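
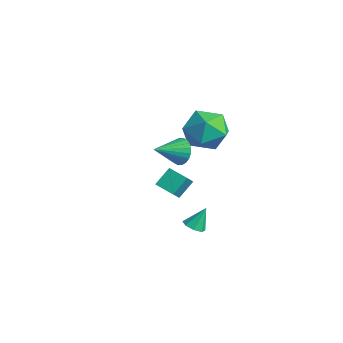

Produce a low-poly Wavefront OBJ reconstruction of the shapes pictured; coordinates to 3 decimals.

v -1.047 1.043 -3.834
v -1.2 1.865 -3.075
v -1.554 1.637 -4.58
v -1.707 2.46 -3.821
v -0.113 1.48 -4.119
v -0.266 2.303 -3.36
v -0.62 2.075 -4.865
v -0.773 2.897 -4.106
v 3.905 0.286 -3.315
v 4.214 0.683 -3.561
v 3.955 0.874 -2.305
v 3.794 0.763 -3.587
v 3.439 0.564 -3.454
v 3.356 0.202 -3.239
v 3.595 -0.11 -3.069
v 4.016 -0.191 -3.043
v 4.371 0.008 -3.177
v 4.453 0.37 -3.391
v 1.873 2.015 0.75
v 2.612 2.768 1.34
v 2.308 0.592 2.02
v 3.047 1.345 2.61
v 1.852 1.522 2.643
v 1.582 2.402 1.858
v 3.338 0.958 1.502
v 3.068 1.838 0.717
v 3.517 2.115 1.805
v 2.599 2.464 2.51
v 2.321 0.896 0.85
v 1.403 1.245 1.555
v 3.147 0.041 1.192
v 3.407 -0.228 0.554
v 3.173 -1.301 1.768
v 3.652 -0.164 0.692
v 3.82 -0.068 0.907
v 3.886 0.044 1.165
v 3.839 0.155 1.427
v 3.687 0.249 1.653
v 3.452 0.311 1.81
v 3.171 0.333 1.872
v 2.886 0.309 1.831
v 2.641 0.245 1.693
v 2.473 0.15 1.478
v 2.407 0.038 1.22
v 2.454 -0.073 0.958
v 2.606 -0.167 0.732
v 2.841 -0.23 0.575
v 3.122 -0.251 0.513
f 2 4 1
f 5 2 1
f 1 4 3
f 3 5 1
f 2 8 4
f 6 2 5
f 6 8 2
f 4 8 3
f 7 5 3
f 3 8 7
f 7 6 5
f 8 6 7
f 10 9 12
f 10 12 11
f 12 9 13
f 12 13 11
f 13 9 14
f 13 14 11
f 14 9 15
f 14 15 11
f 15 9 16
f 15 16 11
f 16 9 17
f 16 17 11
f 17 9 18
f 17 18 11
f 18 9 10
f 18 10 11
f 19 30 24
f 19 24 20
f 19 20 26
f 19 26 29
f 19 29 30
f 20 24 28
f 24 30 23
f 30 29 21
f 29 26 25
f 26 20 27
f 22 28 23
f 22 23 21
f 22 21 25
f 22 25 27
f 22 27 28
f 23 28 24
f 21 23 30
f 25 21 29
f 27 25 26
f 28 27 20
f 32 31 34
f 32 34 33
f 34 31 35
f 34 35 33
f 35 31 36
f 35 36 33
f 36 31 37
f 36 37 33
f 37 31 38
f 37 38 33
f 38 31 39
f 38 39 33
f 39 31 40
f 39 40 33
f 40 31 41
f 40 41 33
f 41 31 42
f 41 42 33
f 42 31 43
f 42 43 33
f 43 31 44
f 43 44 33
f 44 31 45
f 44 45 33
f 45 31 46
f 45 46 33
f 46 31 47
f 46 47 33
f 47 31 48
f 47 48 33
f 48 31 32
f 48 32 33



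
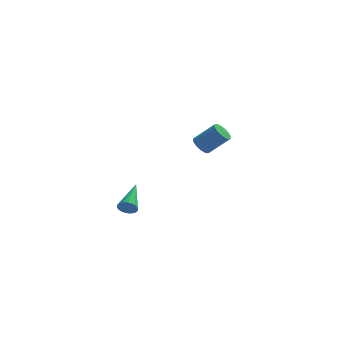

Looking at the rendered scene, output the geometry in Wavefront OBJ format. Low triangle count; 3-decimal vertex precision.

v -1.642 -4.737 -4.062
v -1.322 -4.621 -4.544
v -1.278 -2.803 -3.358
v -1.547 -4.554 -4.615
v -1.788 -4.517 -4.59
v -2.004 -4.519 -4.473
v -2.158 -4.559 -4.286
v -2.222 -4.629 -4.06
v -2.185 -4.718 -3.834
v -2.055 -4.81 -3.648
v -1.853 -4.89 -3.533
v -1.615 -4.943 -3.51
v -1.381 -4.961 -3.582
v -1.192 -4.94 -3.738
v -1.081 -4.883 -3.949
v -1.067 -4.802 -4.18
v -1.152 -4.709 -4.391
v 2.188 3.817 -3.971
v 2.637 4.075 -4.442
v 3.882 4.1 -3.24
v 3.432 3.843 -2.769
v 2.532 4.304 -4.337
v 3.776 4.329 -3.136
v 2.374 4.46 -4.177
v 3.619 4.485 -2.976
v 2.188 4.517 -3.986
v 3.433 4.542 -2.785
v 2.002 4.468 -3.792
v 3.247 4.494 -2.591
v 1.844 4.32 -3.626
v 3.089 4.346 -2.424
v 1.739 4.096 -3.511
v 2.983 4.121 -2.31
v 1.702 3.829 -3.467
v 2.946 3.854 -2.266
v 1.738 3.56 -3.5
v 2.983 3.585 -2.298
v 1.844 3.331 -3.604
v 3.088 3.356 -2.403
v 2.001 3.175 -3.764
v 3.246 3.2 -2.563
v 2.187 3.118 -3.955
v 3.432 3.143 -2.754
v 2.373 3.166 -4.149
v 3.618 3.192 -2.948
v 2.531 3.314 -4.316
v 3.776 3.34 -3.114
v 2.637 3.539 -4.43
v 3.881 3.564 -3.229
v 2.674 3.806 -4.474
v 3.918 3.831 -3.273
f 2 1 4
f 2 4 3
f 4 1 5
f 4 5 3
f 5 1 6
f 5 6 3
f 6 1 7
f 6 7 3
f 7 1 8
f 7 8 3
f 8 1 9
f 8 9 3
f 9 1 10
f 9 10 3
f 10 1 11
f 10 11 3
f 11 1 12
f 11 12 3
f 12 1 13
f 12 13 3
f 13 1 14
f 13 14 3
f 14 1 15
f 14 15 3
f 15 1 16
f 15 16 3
f 16 1 17
f 16 17 3
f 17 1 2
f 17 2 3
f 19 18 22
f 19 22 20
f 20 22 23
f 20 23 21
f 22 18 24
f 22 24 23
f 23 24 25
f 23 25 21
f 24 18 26
f 24 26 25
f 25 26 27
f 25 27 21
f 26 18 28
f 26 28 27
f 27 28 29
f 27 29 21
f 28 18 30
f 28 30 29
f 29 30 31
f 29 31 21
f 30 18 32
f 30 32 31
f 31 32 33
f 31 33 21
f 32 18 34
f 32 34 33
f 33 34 35
f 33 35 21
f 34 18 36
f 34 36 35
f 35 36 37
f 35 37 21
f 36 18 38
f 36 38 37
f 37 38 39
f 37 39 21
f 38 18 40
f 38 40 39
f 39 40 41
f 39 41 21
f 40 18 42
f 40 42 41
f 41 42 43
f 41 43 21
f 42 18 44
f 42 44 43
f 43 44 45
f 43 45 21
f 44 18 46
f 44 46 45
f 45 46 47
f 45 47 21
f 46 18 48
f 46 48 47
f 47 48 49
f 47 49 21
f 48 18 50
f 48 50 49
f 49 50 51
f 49 51 21
f 50 18 19
f 50 19 51
f 51 19 20
f 51 20 21



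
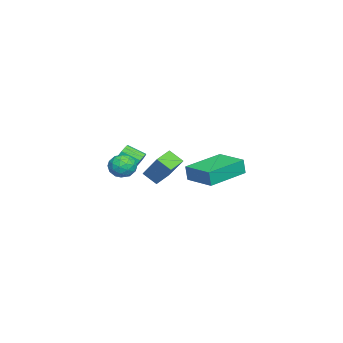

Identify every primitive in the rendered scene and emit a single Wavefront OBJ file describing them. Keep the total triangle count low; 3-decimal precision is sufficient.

v 1.893 3.598 2.922
v 1.944 3.508 3.746
v 2.841 4.835 3
v 2.892 4.745 3.823
v 3.588 2.315 2.677
v 3.639 2.225 3.5
v 4.536 3.552 2.754
v 4.587 3.462 3.578
v -0.206 0.106 0.756
v -0.368 -0.597 1.327
v -1.048 0.537 1.048
v -1.21 -0.166 1.619
v 0.71 0.986 2.101
v 0.548 0.283 2.672
v -0.132 1.417 2.393
v -0.294 0.714 2.964
v -2.651 -1.201 1.265
v -2.205 -1.366 1.031
v -2.283 -2.303 1.541
v -2.729 -2.139 1.775
v -2.123 -1.246 1.264
v -2.201 -2.183 1.774
v -2.183 -1.114 1.497
v -2.26 -2.051 2.007
v -2.368 -1.005 1.667
v -2.446 -1.942 2.178
v -2.629 -0.949 1.73
v -2.707 -1.887 2.241
v -2.896 -0.961 1.669
v -2.974 -1.898 2.179
v -3.097 -1.037 1.499
v -3.175 -1.974 2.009
v -3.179 -1.157 1.266
v -3.257 -2.094 1.776
v -3.12 -1.289 1.033
v -3.197 -2.226 1.543
v -2.934 -1.398 0.862
v -3.012 -2.335 1.373
v -2.673 -1.453 0.799
v -2.751 -2.391 1.31
v -2.406 -1.442 0.861
v -2.484 -2.379 1.371
v 1.25 -0.851 1.887
v 1.956 -0.832 2.096
v 0.984 -1.508 2.844
v 1.69 -1.489 3.053
v 1.281 -0.877 3.077
v 1.446 -0.471 2.486
v 1.494 -1.869 2.454
v 1.659 -1.463 1.863
v 2.106 -1.461 2.447
v 1.975 -0.847 2.832
v 0.965 -1.493 2.108
v 0.834 -0.879 2.493
v 1.626 -0.784 1.908
v 1.314 -1.556 3.032
v 1.074 -1.197 3.046
v 1.488 -1.185 3.17
v 1.327 -0.572 2.136
v 1.741 -0.56 2.26
v 1.345 -0.587 2.836
v 1.199 -1.78 2.68
v 1.613 -1.768 2.804
v 1.452 -1.155 1.77
v 1.866 -1.143 1.894
v 1.595 -1.753 2.104
v 2.13 -1.142 2.237
v 1.973 -1.528 2.8
v 1.858 -1.752 2.448
v 1.955 -1.513 2.1
v 2.052 -0.781 2.463
v 1.896 -1.168 3.026
v 1.656 -0.808 3.04
v 1.752 -0.569 2.692
v 2.141 -1.151 2.669
v 1.044 -1.172 1.914
v 0.888 -1.559 2.477
v 1.188 -1.771 2.248
v 1.284 -1.532 1.9
v 0.967 -0.812 2.14
v 0.81 -1.198 2.703
v 0.985 -0.827 2.84
v 1.082 -0.588 2.492
v 0.799 -1.189 2.271
f 2 4 1
f 5 2 1
f 1 4 3
f 3 5 1
f 2 8 4
f 6 2 5
f 6 8 2
f 4 8 3
f 7 5 3
f 3 8 7
f 7 6 5
f 8 6 7
f 10 12 9
f 13 10 9
f 9 12 11
f 11 13 9
f 10 16 12
f 14 10 13
f 14 16 10
f 12 16 11
f 15 13 11
f 11 16 15
f 15 14 13
f 16 14 15
f 18 17 21
f 18 21 19
f 19 21 22
f 19 22 20
f 21 17 23
f 21 23 22
f 22 23 24
f 22 24 20
f 23 17 25
f 23 25 24
f 24 25 26
f 24 26 20
f 25 17 27
f 25 27 26
f 26 27 28
f 26 28 20
f 27 17 29
f 27 29 28
f 28 29 30
f 28 30 20
f 29 17 31
f 29 31 30
f 30 31 32
f 30 32 20
f 31 17 33
f 31 33 32
f 32 33 34
f 32 34 20
f 33 17 35
f 33 35 34
f 34 35 36
f 34 36 20
f 35 17 37
f 35 37 36
f 36 37 38
f 36 38 20
f 37 17 39
f 37 39 38
f 38 39 40
f 38 40 20
f 39 17 41
f 39 41 40
f 40 41 42
f 40 42 20
f 41 17 18
f 41 18 42
f 42 18 19
f 42 19 20
f 43 80 59
f 80 54 83
f 59 83 48
f 80 83 59
f 43 59 55
f 59 48 60
f 55 60 44
f 59 60 55
f 43 55 64
f 55 44 65
f 64 65 50
f 55 65 64
f 43 64 76
f 64 50 79
f 76 79 53
f 64 79 76
f 43 76 80
f 76 53 84
f 80 84 54
f 76 84 80
f 44 60 71
f 60 48 74
f 71 74 52
f 60 74 71
f 48 83 61
f 83 54 82
f 61 82 47
f 83 82 61
f 54 84 81
f 84 53 77
f 81 77 45
f 84 77 81
f 53 79 78
f 79 50 66
f 78 66 49
f 79 66 78
f 50 65 70
f 65 44 67
f 70 67 51
f 65 67 70
f 46 72 58
f 72 52 73
f 58 73 47
f 72 73 58
f 46 58 56
f 58 47 57
f 56 57 45
f 58 57 56
f 46 56 63
f 56 45 62
f 63 62 49
f 56 62 63
f 46 63 68
f 63 49 69
f 68 69 51
f 63 69 68
f 46 68 72
f 68 51 75
f 72 75 52
f 68 75 72
f 47 73 61
f 73 52 74
f 61 74 48
f 73 74 61
f 45 57 81
f 57 47 82
f 81 82 54
f 57 82 81
f 49 62 78
f 62 45 77
f 78 77 53
f 62 77 78
f 51 69 70
f 69 49 66
f 70 66 50
f 69 66 70
f 52 75 71
f 75 51 67
f 71 67 44
f 75 67 71



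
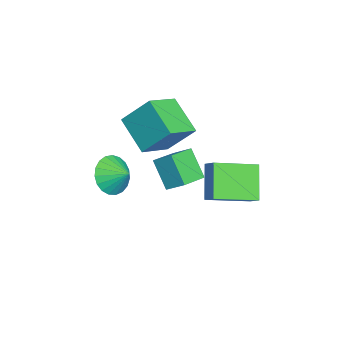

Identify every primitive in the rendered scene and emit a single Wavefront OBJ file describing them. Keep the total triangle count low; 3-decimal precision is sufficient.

v -2.98 -4.303 -0.872
v -2.092 -4.688 -1.195
v -2.48 -3.557 -0.388
v -2.19 -4.418 -1.508
v -2.425 -4.129 -1.711
v -2.756 -3.87 -1.769
v -3.125 -3.686 -1.671
v -3.47 -3.608 -1.436
v -3.729 -3.651 -1.103
v -3.859 -3.806 -0.731
v -3.837 -4.047 -0.383
v -3.667 -4.332 -0.119
v -3.378 -4.613 0.014
v -3.02 -4.839 -0.006
v -2.655 -4.973 -0.176
v -2.346 -4.991 -0.466
v -2.147 -4.89 -0.827
v -2.314 -0.438 0.455
v -1.766 -0.075 0.962
v -3.002 1.432 -0.141
v -2.454 1.795 0.366
v -1.106 -0.415 -0.866
v -0.558 -0.052 -0.359
v -1.794 1.455 -1.462
v -1.246 1.818 -0.955
v -3.459 -2.012 0.486
v -4.806 -2.937 1.512
v -3.249 -0.822 1.834
v -4.596 -1.748 2.86
v -2.244 -3.012 1.18
v -3.591 -3.938 2.206
v -2.034 -1.823 2.528
v -3.381 -2.748 3.554
v 0.602 -1.116 1.576
v -0.158 -1.658 2.725
v 0.943 -0.393 2.144
v 0.183 -0.936 3.292
v 1.637 -1.864 1.908
v 0.877 -2.407 3.056
v 1.978 -1.142 2.475
v 1.218 -1.684 3.624
f 2 1 4
f 2 4 3
f 4 1 5
f 4 5 3
f 5 1 6
f 5 6 3
f 6 1 7
f 6 7 3
f 7 1 8
f 7 8 3
f 8 1 9
f 8 9 3
f 9 1 10
f 9 10 3
f 10 1 11
f 10 11 3
f 11 1 12
f 11 12 3
f 12 1 13
f 12 13 3
f 13 1 14
f 13 14 3
f 14 1 15
f 14 15 3
f 15 1 16
f 15 16 3
f 16 1 17
f 16 17 3
f 17 1 2
f 17 2 3
f 19 21 18
f 22 19 18
f 18 21 20
f 20 22 18
f 19 25 21
f 23 19 22
f 23 25 19
f 21 25 20
f 24 22 20
f 20 25 24
f 24 23 22
f 25 23 24
f 27 29 26
f 30 27 26
f 26 29 28
f 28 30 26
f 27 33 29
f 31 27 30
f 31 33 27
f 29 33 28
f 32 30 28
f 28 33 32
f 32 31 30
f 33 31 32
f 35 37 34
f 38 35 34
f 34 37 36
f 36 38 34
f 35 41 37
f 39 35 38
f 39 41 35
f 37 41 36
f 40 38 36
f 36 41 40
f 40 39 38
f 41 39 40



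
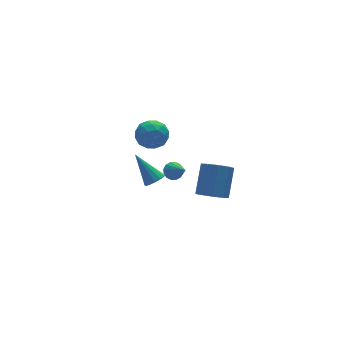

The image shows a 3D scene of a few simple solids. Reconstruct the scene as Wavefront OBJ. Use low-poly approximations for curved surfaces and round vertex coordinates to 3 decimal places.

v 3.47 1.773 -0.964
v 3.987 1.968 -0.731
v 3.51 0.467 0.044
v 3.766 2.097 -0.555
v 3.466 2.139 -0.488
v 3.166 2.083 -0.549
v 2.948 1.944 -0.721
v 2.87 1.759 -0.958
v 2.952 1.578 -1.196
v 3.173 1.449 -1.372
v 3.474 1.407 -1.439
v 3.773 1.463 -1.378
v 3.991 1.602 -1.206
v 4.07 1.787 -0.969
v 2.879 -3.587 1.212
v 3.384 -3.197 0.605
v 4.245 -2.203 1.962
v 3.741 -2.593 2.568
v 2.881 -2.878 0.691
v 3.742 -1.883 2.048
v 2.377 -2.891 1.02
v 3.238 -1.896 2.377
v 2.108 -3.229 1.439
v 2.97 -2.235 2.796
v 2.2 -3.735 1.751
v 3.062 -2.741 3.108
v 2.61 -4.172 1.811
v 3.471 -3.178 3.168
v 3.146 -4.335 1.591
v 4.007 -3.341 2.948
v 3.557 -4.148 1.193
v 4.418 -3.154 2.55
v 3.651 -3.699 0.804
v 4.512 -2.705 2.16
v 1.63 0.401 -0.028
v 2.213 0.664 -0.035
v 1.09 1.639 1.448
v 2.013 0.854 -0.267
v 1.692 0.9 -0.424
v 1.35 0.788 -0.454
v 1.098 0.553 -0.35
v 1.014 0.27 -0.143
v 1.126 0.028 0.101
v 1.397 -0.095 0.303
v 1.743 -0.061 0.401
v 2.052 0.12 0.362
v 2.228 0.39 0.2
v 2.549 4.414 1
v 3.564 4.502 1.042
v 2.696 2.778 0.838
v 3.711 2.866 0.88
v 3.149 3.051 1.711
v 3.058 4.062 1.81
v 3.202 3.218 0.07
v 3.111 4.229 0.169
v 3.968 3.762 0.467
v 3.935 3.659 1.481
v 2.325 3.621 0.399
v 2.292 3.518 1.413
v 3.043 4.601 1.035
v 3.217 2.679 0.845
v 2.886 2.787 1.333
v 3.483 2.839 1.358
v 2.746 4.343 1.487
v 3.343 4.395 1.511
v 3.099 3.542 1.905
v 2.917 2.885 0.369
v 3.514 2.937 0.393
v 2.777 4.441 0.522
v 3.374 4.493 0.547
v 3.161 3.738 -0.025
v 3.877 4.218 0.722
v 3.964 3.257 0.627
v 3.665 3.464 0.15
v 3.611 4.058 0.209
v 3.858 4.158 1.318
v 3.945 3.196 1.223
v 3.614 3.305 1.711
v 3.561 3.899 1.77
v 4.096 3.723 0.98
v 2.315 4.084 0.657
v 2.402 3.122 0.562
v 2.699 3.381 0.11
v 2.646 3.975 0.169
v 2.296 4.023 1.253
v 2.383 3.062 1.158
v 2.649 3.222 1.671
v 2.595 3.816 1.73
v 2.164 3.557 0.9
f 2 1 4
f 2 4 3
f 4 1 5
f 4 5 3
f 5 1 6
f 5 6 3
f 6 1 7
f 6 7 3
f 7 1 8
f 7 8 3
f 8 1 9
f 8 9 3
f 9 1 10
f 9 10 3
f 10 1 11
f 10 11 3
f 11 1 12
f 11 12 3
f 12 1 13
f 12 13 3
f 13 1 14
f 13 14 3
f 14 1 2
f 14 2 3
f 16 15 19
f 16 19 17
f 17 19 20
f 17 20 18
f 19 15 21
f 19 21 20
f 20 21 22
f 20 22 18
f 21 15 23
f 21 23 22
f 22 23 24
f 22 24 18
f 23 15 25
f 23 25 24
f 24 25 26
f 24 26 18
f 25 15 27
f 25 27 26
f 26 27 28
f 26 28 18
f 27 15 29
f 27 29 28
f 28 29 30
f 28 30 18
f 29 15 31
f 29 31 30
f 30 31 32
f 30 32 18
f 31 15 33
f 31 33 32
f 32 33 34
f 32 34 18
f 33 15 16
f 33 16 34
f 34 16 17
f 34 17 18
f 36 35 38
f 36 38 37
f 38 35 39
f 38 39 37
f 39 35 40
f 39 40 37
f 40 35 41
f 40 41 37
f 41 35 42
f 41 42 37
f 42 35 43
f 42 43 37
f 43 35 44
f 43 44 37
f 44 35 45
f 44 45 37
f 45 35 46
f 45 46 37
f 46 35 47
f 46 47 37
f 47 35 36
f 47 36 37
f 48 85 64
f 85 59 88
f 64 88 53
f 85 88 64
f 48 64 60
f 64 53 65
f 60 65 49
f 64 65 60
f 48 60 69
f 60 49 70
f 69 70 55
f 60 70 69
f 48 69 81
f 69 55 84
f 81 84 58
f 69 84 81
f 48 81 85
f 81 58 89
f 85 89 59
f 81 89 85
f 49 65 76
f 65 53 79
f 76 79 57
f 65 79 76
f 53 88 66
f 88 59 87
f 66 87 52
f 88 87 66
f 59 89 86
f 89 58 82
f 86 82 50
f 89 82 86
f 58 84 83
f 84 55 71
f 83 71 54
f 84 71 83
f 55 70 75
f 70 49 72
f 75 72 56
f 70 72 75
f 51 77 63
f 77 57 78
f 63 78 52
f 77 78 63
f 51 63 61
f 63 52 62
f 61 62 50
f 63 62 61
f 51 61 68
f 61 50 67
f 68 67 54
f 61 67 68
f 51 68 73
f 68 54 74
f 73 74 56
f 68 74 73
f 51 73 77
f 73 56 80
f 77 80 57
f 73 80 77
f 52 78 66
f 78 57 79
f 66 79 53
f 78 79 66
f 50 62 86
f 62 52 87
f 86 87 59
f 62 87 86
f 54 67 83
f 67 50 82
f 83 82 58
f 67 82 83
f 56 74 75
f 74 54 71
f 75 71 55
f 74 71 75
f 57 80 76
f 80 56 72
f 76 72 49
f 80 72 76



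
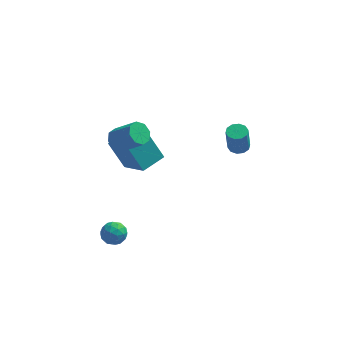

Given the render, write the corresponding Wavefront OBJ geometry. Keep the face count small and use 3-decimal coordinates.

v -2.042 0.628 2.657
v -1.591 1.059 2.386
v -0.507 0.583 3.432
v -0.958 0.152 3.703
v -1.867 1.275 2.77
v -0.783 0.799 3.817
v -2.246 1.112 3.088
v -1.162 0.637 4.135
v -2.505 0.666 3.154
v -1.421 0.19 4.2
v -2.493 0.197 2.928
v -1.409 -0.279 3.974
v -2.217 -0.019 2.543
v -1.133 -0.495 3.59
v -1.838 0.143 2.225
v -0.754 -0.332 3.272
v -1.579 0.59 2.16
v -0.495 0.114 3.206
v -1.998 2.671 -1.456
v -2.848 3.132 -0.01
v -1.047 3.638 -1.206
v -1.897 4.1 0.241
v -0.923 1.34 -0.401
v -1.773 1.802 1.046
v 0.028 2.308 -0.15
v -0.822 2.769 1.296
v -2.421 -0.375 -3.722
v -1.892 -0.32 -3.246
v -2.528 -1.5 -3.474
v -1.999 -1.445 -2.998
v -2.628 -1.13 -2.871
v -2.562 -0.435 -3.024
v -1.858 -1.385 -3.696
v -1.792 -0.69 -3.849
v -1.544 -0.945 -3.229
v -2.019 -0.787 -2.719
v -2.401 -1.033 -4.001
v -2.876 -0.875 -3.491
v -2.147 -0.249 -3.506
v -2.273 -1.571 -3.214
v -2.643 -1.386 -3.139
v -2.331 -1.354 -2.859
v -2.541 -0.316 -3.376
v -2.229 -0.284 -3.095
v -2.662 -0.76 -2.875
v -2.191 -1.536 -3.625
v -1.879 -1.504 -3.344
v -2.089 -0.466 -3.861
v -1.777 -0.434 -3.581
v -1.758 -1.06 -3.845
v -1.631 -0.584 -3.216
v -1.694 -1.245 -3.07
v -1.612 -1.21 -3.481
v -1.573 -0.801 -3.571
v -1.91 -0.491 -2.916
v -1.973 -1.152 -2.77
v -2.343 -0.967 -2.696
v -2.304 -0.558 -2.786
v -1.706 -0.858 -2.907
v -2.447 -0.668 -3.95
v -2.51 -1.329 -3.804
v -2.116 -1.262 -3.934
v -2.077 -0.853 -4.024
v -2.726 -0.575 -3.65
v -2.789 -1.236 -3.504
v -2.847 -1.019 -3.149
v -2.808 -0.61 -3.239
v -2.714 -0.962 -3.813
v 3.712 2.354 0.933
v 4.262 2.442 0.989
v 4.158 2.195 2.384
v 3.608 2.106 2.327
v 4.1 2.745 1.031
v 3.997 2.498 2.425
v 3.79 2.899 1.035
v 3.687 2.651 2.43
v 3.45 2.844 1
v 3.347 2.597 2.395
v 3.21 2.602 0.94
v 3.106 2.355 2.334
v 3.162 2.265 0.876
v 3.058 2.018 2.271
v 3.323 1.962 0.835
v 3.22 1.715 2.229
v 3.633 1.809 0.83
v 3.53 1.561 2.225
v 3.973 1.863 0.865
v 3.87 1.616 2.26
v 4.214 2.105 0.926
v 4.11 1.858 2.32
f 2 1 5
f 2 5 3
f 3 5 6
f 3 6 4
f 5 1 7
f 5 7 6
f 6 7 8
f 6 8 4
f 7 1 9
f 7 9 8
f 8 9 10
f 8 10 4
f 9 1 11
f 9 11 10
f 10 11 12
f 10 12 4
f 11 1 13
f 11 13 12
f 12 13 14
f 12 14 4
f 13 1 15
f 13 15 14
f 14 15 16
f 14 16 4
f 15 1 17
f 15 17 16
f 16 17 18
f 16 18 4
f 17 1 2
f 17 2 18
f 18 2 3
f 18 3 4
f 20 22 19
f 23 20 19
f 19 22 21
f 21 23 19
f 20 26 22
f 24 20 23
f 24 26 20
f 22 26 21
f 25 23 21
f 21 26 25
f 25 24 23
f 26 24 25
f 27 64 43
f 64 38 67
f 43 67 32
f 64 67 43
f 27 43 39
f 43 32 44
f 39 44 28
f 43 44 39
f 27 39 48
f 39 28 49
f 48 49 34
f 39 49 48
f 27 48 60
f 48 34 63
f 60 63 37
f 48 63 60
f 27 60 64
f 60 37 68
f 64 68 38
f 60 68 64
f 28 44 55
f 44 32 58
f 55 58 36
f 44 58 55
f 32 67 45
f 67 38 66
f 45 66 31
f 67 66 45
f 38 68 65
f 68 37 61
f 65 61 29
f 68 61 65
f 37 63 62
f 63 34 50
f 62 50 33
f 63 50 62
f 34 49 54
f 49 28 51
f 54 51 35
f 49 51 54
f 30 56 42
f 56 36 57
f 42 57 31
f 56 57 42
f 30 42 40
f 42 31 41
f 40 41 29
f 42 41 40
f 30 40 47
f 40 29 46
f 47 46 33
f 40 46 47
f 30 47 52
f 47 33 53
f 52 53 35
f 47 53 52
f 30 52 56
f 52 35 59
f 56 59 36
f 52 59 56
f 31 57 45
f 57 36 58
f 45 58 32
f 57 58 45
f 29 41 65
f 41 31 66
f 65 66 38
f 41 66 65
f 33 46 62
f 46 29 61
f 62 61 37
f 46 61 62
f 35 53 54
f 53 33 50
f 54 50 34
f 53 50 54
f 36 59 55
f 59 35 51
f 55 51 28
f 59 51 55
f 70 69 73
f 70 73 71
f 71 73 74
f 71 74 72
f 73 69 75
f 73 75 74
f 74 75 76
f 74 76 72
f 75 69 77
f 75 77 76
f 76 77 78
f 76 78 72
f 77 69 79
f 77 79 78
f 78 79 80
f 78 80 72
f 79 69 81
f 79 81 80
f 80 81 82
f 80 82 72
f 81 69 83
f 81 83 82
f 82 83 84
f 82 84 72
f 83 69 85
f 83 85 84
f 84 85 86
f 84 86 72
f 85 69 87
f 85 87 86
f 86 87 88
f 86 88 72
f 87 69 89
f 87 89 88
f 88 89 90
f 88 90 72
f 89 69 70
f 89 70 90
f 90 70 71
f 90 71 72



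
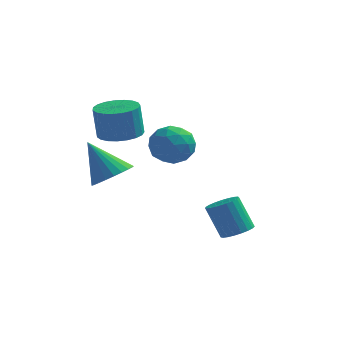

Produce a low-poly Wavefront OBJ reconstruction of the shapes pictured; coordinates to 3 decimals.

v -2.012 -1.654 0.459
v -1.494 -2.224 0.963
v -3.088 -1.286 1.981
v -1.322 -1.912 1.01
v -1.254 -1.562 0.973
v -1.302 -1.225 0.858
v -1.458 -0.954 0.681
v -1.698 -0.789 0.472
v -1.986 -0.756 0.26
v -2.278 -0.86 0.078
v -2.529 -1.085 -0.045
v -2.702 -1.396 -0.092
v -2.769 -1.747 -0.054
v -2.721 -2.083 0.061
v -2.565 -2.354 0.237
v -2.325 -2.519 0.447
v -2.037 -2.552 0.659
v -1.745 -2.448 0.84
v 2.625 -0.693 -2.486
v 3.251 -0.547 -2.208
v 2.58 -0.282 -0.836
v 1.955 -0.427 -1.114
v 3.164 -0.285 -2.301
v 2.493 -0.02 -0.929
v 2.983 -0.094 -2.427
v 2.313 0.171 -1.055
v 2.741 -0.006 -2.562
v 2.07 0.259 -1.19
v 2.479 -0.037 -2.684
v 1.808 0.228 -1.312
v 2.242 -0.182 -2.772
v 1.571 0.083 -1.4
v 2.071 -0.414 -2.811
v 1.4 -0.149 -1.439
v 1.996 -0.695 -2.793
v 1.326 -0.43 -1.421
v 2.03 -0.975 -2.722
v 1.36 -0.71 -1.35
v 2.167 -1.207 -2.611
v 1.496 -0.942 -1.239
v 2.383 -1.349 -2.478
v 1.712 -1.084 -1.106
v 2.641 -1.378 -2.346
v 1.97 -1.113 -0.974
v 2.896 -1.289 -2.238
v 2.226 -1.023 -0.866
v 3.105 -1.096 -2.174
v 2.434 -0.831 -0.802
v 3.23 -0.833 -2.163
v 2.559 -0.568 -0.791
v -1.092 2.673 0.807
v -0.456 2.536 0.035
v -0.624 1.244 1.445
v 0.012 1.107 0.673
v 0.194 1.828 1.356
v -0.095 2.711 0.962
v -0.985 1.069 0.518
v -1.274 1.952 0.124
v -0.389 1.545 -0.143
v 0.339 2.015 0.375
v -1.419 1.765 1.105
v -0.691 2.235 1.623
v -0.815 2.73 0.365
v -0.265 1.05 1.115
v -0.158 1.474 1.516
v 0.216 1.394 1.063
v -0.603 2.833 0.909
v -0.229 2.753 0.456
v 0.153 2.337 1.232
v -0.851 1.027 1.024
v -0.477 0.947 0.571
v -1.296 2.386 0.417
v -0.922 2.306 -0.036
v -1.233 1.443 0.248
v -0.402 2.067 -0.193
v -0.127 1.227 0.182
v -0.713 1.204 0.091
v -0.883 1.723 -0.141
v 0.026 2.343 0.111
v 0.301 1.503 0.486
v 0.408 1.927 0.887
v 0.238 2.446 0.656
v 0.065 1.76 0.006
v -1.381 2.277 0.994
v -1.106 1.437 1.369
v -1.318 1.334 0.824
v -1.488 1.853 0.593
v -0.953 2.553 1.298
v -0.678 1.713 1.673
v -0.197 2.057 1.621
v -0.367 2.576 1.389
v -1.145 2.02 1.474
v -2.134 0.01 1.974
v -1.657 -0.776 2.014
v -1.81 -0.796 3.445
v -2.286 -0.01 3.406
v -1.381 -0.514 2.047
v -1.533 -0.534 3.479
v -1.235 -0.161 2.067
v -1.387 -0.181 3.499
v -1.244 0.222 2.072
v -1.396 0.201 3.504
v -1.407 0.568 2.059
v -1.559 0.547 3.491
v -1.696 0.817 2.032
v -1.848 0.797 3.464
v -2.06 0.927 1.995
v -2.213 0.907 3.427
v -2.437 0.878 1.954
v -2.59 0.858 3.386
v -2.762 0.68 1.917
v -2.915 0.659 3.349
v -2.978 0.365 1.889
v -3.131 0.345 3.321
v -3.048 -0.011 1.876
v -3.201 -0.031 3.308
v -2.96 -0.383 1.881
v -3.113 -0.403 3.312
v -2.729 -0.687 1.901
v -2.882 -0.708 3.333
v -2.395 -0.871 1.934
v -2.548 -0.891 3.366
v -2.016 -0.902 1.974
v -2.169 -0.923 3.405
f 2 1 4
f 2 4 3
f 4 1 5
f 4 5 3
f 5 1 6
f 5 6 3
f 6 1 7
f 6 7 3
f 7 1 8
f 7 8 3
f 8 1 9
f 8 9 3
f 9 1 10
f 9 10 3
f 10 1 11
f 10 11 3
f 11 1 12
f 11 12 3
f 12 1 13
f 12 13 3
f 13 1 14
f 13 14 3
f 14 1 15
f 14 15 3
f 15 1 16
f 15 16 3
f 16 1 17
f 16 17 3
f 17 1 18
f 17 18 3
f 18 1 2
f 18 2 3
f 20 19 23
f 20 23 21
f 21 23 24
f 21 24 22
f 23 19 25
f 23 25 24
f 24 25 26
f 24 26 22
f 25 19 27
f 25 27 26
f 26 27 28
f 26 28 22
f 27 19 29
f 27 29 28
f 28 29 30
f 28 30 22
f 29 19 31
f 29 31 30
f 30 31 32
f 30 32 22
f 31 19 33
f 31 33 32
f 32 33 34
f 32 34 22
f 33 19 35
f 33 35 34
f 34 35 36
f 34 36 22
f 35 19 37
f 35 37 36
f 36 37 38
f 36 38 22
f 37 19 39
f 37 39 38
f 38 39 40
f 38 40 22
f 39 19 41
f 39 41 40
f 40 41 42
f 40 42 22
f 41 19 43
f 41 43 42
f 42 43 44
f 42 44 22
f 43 19 45
f 43 45 44
f 44 45 46
f 44 46 22
f 45 19 47
f 45 47 46
f 46 47 48
f 46 48 22
f 47 19 49
f 47 49 48
f 48 49 50
f 48 50 22
f 49 19 20
f 49 20 50
f 50 20 21
f 50 21 22
f 51 88 67
f 88 62 91
f 67 91 56
f 88 91 67
f 51 67 63
f 67 56 68
f 63 68 52
f 67 68 63
f 51 63 72
f 63 52 73
f 72 73 58
f 63 73 72
f 51 72 84
f 72 58 87
f 84 87 61
f 72 87 84
f 51 84 88
f 84 61 92
f 88 92 62
f 84 92 88
f 52 68 79
f 68 56 82
f 79 82 60
f 68 82 79
f 56 91 69
f 91 62 90
f 69 90 55
f 91 90 69
f 62 92 89
f 92 61 85
f 89 85 53
f 92 85 89
f 61 87 86
f 87 58 74
f 86 74 57
f 87 74 86
f 58 73 78
f 73 52 75
f 78 75 59
f 73 75 78
f 54 80 66
f 80 60 81
f 66 81 55
f 80 81 66
f 54 66 64
f 66 55 65
f 64 65 53
f 66 65 64
f 54 64 71
f 64 53 70
f 71 70 57
f 64 70 71
f 54 71 76
f 71 57 77
f 76 77 59
f 71 77 76
f 54 76 80
f 76 59 83
f 80 83 60
f 76 83 80
f 55 81 69
f 81 60 82
f 69 82 56
f 81 82 69
f 53 65 89
f 65 55 90
f 89 90 62
f 65 90 89
f 57 70 86
f 70 53 85
f 86 85 61
f 70 85 86
f 59 77 78
f 77 57 74
f 78 74 58
f 77 74 78
f 60 83 79
f 83 59 75
f 79 75 52
f 83 75 79
f 94 93 97
f 94 97 95
f 95 97 98
f 95 98 96
f 97 93 99
f 97 99 98
f 98 99 100
f 98 100 96
f 99 93 101
f 99 101 100
f 100 101 102
f 100 102 96
f 101 93 103
f 101 103 102
f 102 103 104
f 102 104 96
f 103 93 105
f 103 105 104
f 104 105 106
f 104 106 96
f 105 93 107
f 105 107 106
f 106 107 108
f 106 108 96
f 107 93 109
f 107 109 108
f 108 109 110
f 108 110 96
f 109 93 111
f 109 111 110
f 110 111 112
f 110 112 96
f 111 93 113
f 111 113 112
f 112 113 114
f 112 114 96
f 113 93 115
f 113 115 114
f 114 115 116
f 114 116 96
f 115 93 117
f 115 117 116
f 116 117 118
f 116 118 96
f 117 93 119
f 117 119 118
f 118 119 120
f 118 120 96
f 119 93 121
f 119 121 120
f 120 121 122
f 120 122 96
f 121 93 123
f 121 123 122
f 122 123 124
f 122 124 96
f 123 93 94
f 123 94 124
f 124 94 95
f 124 95 96



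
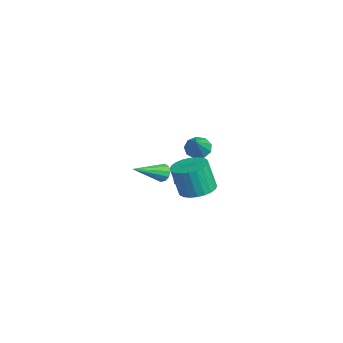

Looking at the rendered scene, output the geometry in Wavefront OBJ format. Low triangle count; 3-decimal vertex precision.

v 1.924 0.149 -0.2
v 2.169 -0.031 -0.717
v 2.556 -1.629 0.72
v 2.426 0.158 -0.529
v 2.492 0.343 -0.214
v 2.341 0.455 0.105
v 2.03 0.45 0.308
v 1.68 0.33 0.317
v 1.422 0.141 0.128
v 1.357 -0.045 -0.186
v 1.508 -0.156 -0.506
v 1.818 -0.151 -0.709
v 3.14 1.73 -1.004
v 4.043 2.196 -0.781
v 3.823 1.775 0.987
v 2.92 1.31 0.764
v 3.782 2.504 -0.74
v 3.563 2.084 1.028
v 3.424 2.695 -0.739
v 3.205 2.274 1.029
v 3.023 2.739 -0.778
v 2.803 2.318 0.989
v 2.639 2.629 -0.852
v 2.419 2.208 0.916
v 2.331 2.383 -0.949
v 2.112 1.962 0.819
v 2.147 2.037 -1.054
v 1.928 1.616 0.713
v 2.114 1.644 -1.152
v 1.894 1.223 0.616
v 2.237 1.265 -1.227
v 2.017 0.844 0.541
v 2.497 0.956 -1.268
v 2.278 0.536 0.5
v 2.855 0.766 -1.269
v 2.636 0.345 0.499
v 3.257 0.722 -1.229
v 3.037 0.301 0.538
v 3.641 0.832 -1.156
v 3.421 0.411 0.612
v 3.948 1.078 -1.059
v 3.729 0.657 0.709
v 4.132 1.424 -0.953
v 3.913 1.003 0.814
v 4.166 1.817 -0.856
v 3.946 1.396 0.912
v -4.367 3.852 -2.34
v -3.785 4.061 -2.848
v -3.113 3.368 -1.1
v -3.926 4.489 -2.538
v -4.273 4.62 -2.136
v -4.665 4.391 -1.83
v -4.917 3.91 -1.762
v -4.912 3.402 -1.965
v -4.652 3.105 -2.344
v -4.259 3.157 -2.721
v -3.917 3.534 -2.92
v -1.299 2.907 -2.87
v -0.792 3.05 -2.295
v -0.954 2.096 -1.915
v -1.461 1.953 -2.49
v -1.186 3.176 -2.147
v -1.348 2.222 -1.767
v -1.616 3.217 -2.228
v -1.778 2.262 -1.848
v -1.945 3.159 -2.513
v -2.107 2.205 -2.133
v -2.07 3.021 -2.912
v -2.231 2.067 -2.532
v -1.949 2.847 -3.297
v -2.111 1.893 -2.917
v -1.622 2.692 -3.547
v -1.784 1.738 -3.167
v -1.193 2.606 -3.582
v -1.355 1.651 -3.201
v -0.797 2.615 -3.391
v -0.959 1.66 -3.01
v -0.561 2.717 -3.034
v -0.723 1.762 -2.654
v -0.559 2.879 -2.626
v -0.721 1.925 -2.246
f 2 1 4
f 2 4 3
f 4 1 5
f 4 5 3
f 5 1 6
f 5 6 3
f 6 1 7
f 6 7 3
f 7 1 8
f 7 8 3
f 8 1 9
f 8 9 3
f 9 1 10
f 9 10 3
f 10 1 11
f 10 11 3
f 11 1 12
f 11 12 3
f 12 1 2
f 12 2 3
f 14 13 17
f 14 17 15
f 15 17 18
f 15 18 16
f 17 13 19
f 17 19 18
f 18 19 20
f 18 20 16
f 19 13 21
f 19 21 20
f 20 21 22
f 20 22 16
f 21 13 23
f 21 23 22
f 22 23 24
f 22 24 16
f 23 13 25
f 23 25 24
f 24 25 26
f 24 26 16
f 25 13 27
f 25 27 26
f 26 27 28
f 26 28 16
f 27 13 29
f 27 29 28
f 28 29 30
f 28 30 16
f 29 13 31
f 29 31 30
f 30 31 32
f 30 32 16
f 31 13 33
f 31 33 32
f 32 33 34
f 32 34 16
f 33 13 35
f 33 35 34
f 34 35 36
f 34 36 16
f 35 13 37
f 35 37 36
f 36 37 38
f 36 38 16
f 37 13 39
f 37 39 38
f 38 39 40
f 38 40 16
f 39 13 41
f 39 41 40
f 40 41 42
f 40 42 16
f 41 13 43
f 41 43 42
f 42 43 44
f 42 44 16
f 43 13 45
f 43 45 44
f 44 45 46
f 44 46 16
f 45 13 14
f 45 14 46
f 46 14 15
f 46 15 16
f 48 47 50
f 48 50 49
f 50 47 51
f 50 51 49
f 51 47 52
f 51 52 49
f 52 47 53
f 52 53 49
f 53 47 54
f 53 54 49
f 54 47 55
f 54 55 49
f 55 47 56
f 55 56 49
f 56 47 57
f 56 57 49
f 57 47 48
f 57 48 49
f 59 58 62
f 59 62 60
f 60 62 63
f 60 63 61
f 62 58 64
f 62 64 63
f 63 64 65
f 63 65 61
f 64 58 66
f 64 66 65
f 65 66 67
f 65 67 61
f 66 58 68
f 66 68 67
f 67 68 69
f 67 69 61
f 68 58 70
f 68 70 69
f 69 70 71
f 69 71 61
f 70 58 72
f 70 72 71
f 71 72 73
f 71 73 61
f 72 58 74
f 72 74 73
f 73 74 75
f 73 75 61
f 74 58 76
f 74 76 75
f 75 76 77
f 75 77 61
f 76 58 78
f 76 78 77
f 77 78 79
f 77 79 61
f 78 58 80
f 78 80 79
f 79 80 81
f 79 81 61
f 80 58 59
f 80 59 81
f 81 59 60
f 81 60 61



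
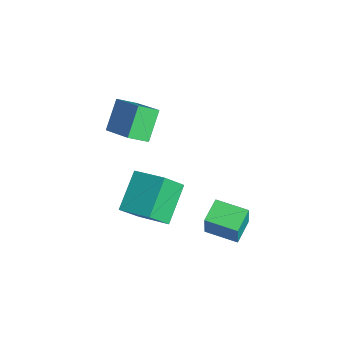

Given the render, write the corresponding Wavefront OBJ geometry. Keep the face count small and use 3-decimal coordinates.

v 1.768 -0.969 -4.066
v 2.124 -1.099 -2.749
v 0.797 -0.144 -3.721
v 1.152 -0.275 -2.405
v 2.788 0.295 -4.215
v 3.143 0.164 -2.899
v 1.816 1.119 -3.871
v 2.172 0.989 -2.554
v -2.8 -3.84 2.414
v -1.037 -3.267 3.379
v -2.798 -2.879 1.84
v -1.035 -2.305 2.805
v -1.865 -4.595 1.155
v -0.102 -4.021 2.12
v -1.863 -3.633 0.581
v -0.1 -3.06 1.546
v 0.979 -3.861 -2.841
v 1.298 -4.855 -1.668
v -0.364 -2.768 -1.549
v -0.045 -3.762 -0.377
v 2.325 -2.818 -2.323
v 2.644 -3.812 -1.151
v 0.982 -1.725 -1.032
v 1.301 -2.719 0.141
f 2 4 1
f 5 2 1
f 1 4 3
f 3 5 1
f 2 8 4
f 6 2 5
f 6 8 2
f 4 8 3
f 7 5 3
f 3 8 7
f 7 6 5
f 8 6 7
f 10 12 9
f 13 10 9
f 9 12 11
f 11 13 9
f 10 16 12
f 14 10 13
f 14 16 10
f 12 16 11
f 15 13 11
f 11 16 15
f 15 14 13
f 16 14 15
f 18 20 17
f 21 18 17
f 17 20 19
f 19 21 17
f 18 24 20
f 22 18 21
f 22 24 18
f 20 24 19
f 23 21 19
f 19 24 23
f 23 22 21
f 24 22 23



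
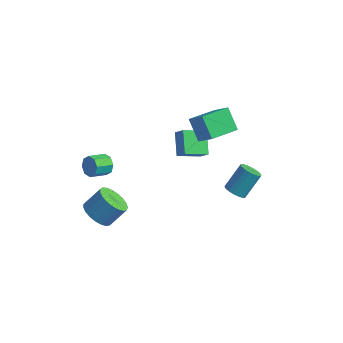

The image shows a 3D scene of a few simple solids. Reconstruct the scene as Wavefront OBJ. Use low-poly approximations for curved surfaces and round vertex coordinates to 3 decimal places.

v 3.045 2.409 -3.452
v 3.416 2.818 -3.914
v 3.786 3.979 -2.59
v 3.415 3.571 -2.128
v 3.12 2.937 -3.936
v 3.49 4.099 -2.612
v 2.808 2.952 -3.862
v 3.178 4.113 -2.538
v 2.544 2.859 -3.707
v 2.914 4.021 -2.383
v 2.379 2.677 -3.501
v 2.748 3.839 -2.177
v 2.345 2.442 -3.286
v 2.715 3.604 -1.962
v 2.451 2.201 -3.103
v 2.821 3.363 -1.779
v 2.674 2.001 -2.99
v 3.044 3.162 -1.666
v 2.97 1.881 -2.968
v 3.34 3.043 -1.644
v 3.282 1.867 -3.042
v 3.652 3.028 -1.718
v 3.546 1.959 -3.197
v 3.916 3.121 -1.873
v 3.712 2.141 -3.403
v 4.081 3.303 -2.079
v 3.745 2.376 -3.618
v 4.115 3.538 -2.294
v 3.639 2.617 -3.801
v 4.009 3.779 -2.477
v -0.301 2.647 1.689
v 0.819 2.292 2.903
v 0.43 4.302 1.497
v 1.551 3.948 2.711
v 0.709 2.072 0.589
v 1.83 1.718 1.803
v 1.441 3.728 0.397
v 2.561 3.373 1.611
v -1.214 2.781 -2.658
v -0.591 2.676 -1.989
v -2.021 3.883 -1.733
v -1.398 3.779 -1.064
v -0.302 4.001 -3.316
v 0.321 3.897 -2.647
v -1.109 5.104 -2.391
v -0.486 4.999 -1.722
v -2.254 -3.123 1.431
v -1.976 -3.488 0.916
v -2.408 -4.462 1.374
v -2.686 -4.097 1.889
v -1.649 -3.439 1.328
v -2.081 -4.414 1.786
v -1.677 -3.205 1.801
v -2.109 -4.179 2.258
v -2.043 -2.923 2.057
v -2.475 -3.897 2.514
v -2.532 -2.758 1.946
v -2.964 -3.732 2.404
v -2.859 -2.806 1.534
v -3.291 -3.781 1.992
v -2.831 -3.041 1.062
v -3.263 -4.015 1.519
v -2.465 -3.323 0.806
v -2.897 -4.297 1.263
v -2.548 -3.721 -3.149
v -1.783 -4.417 -3.043
v -1.166 -3.575 -1.965
v -1.932 -2.879 -2.071
v -1.622 -4.151 -3.343
v -1.005 -3.309 -2.266
v -1.62 -3.81 -3.61
v -1.004 -2.969 -2.532
v -1.78 -3.455 -3.797
v -1.163 -2.613 -2.719
v -2.072 -3.145 -3.872
v -1.455 -2.303 -2.794
v -2.447 -2.934 -3.822
v -1.83 -2.093 -2.744
v -2.839 -2.86 -3.655
v -2.222 -2.018 -2.578
v -3.181 -2.935 -3.401
v -2.564 -2.093 -2.324
v -3.413 -3.145 -3.104
v -2.797 -2.303 -2.026
v -3.496 -3.455 -2.814
v -2.88 -2.613 -1.736
v -3.416 -3.811 -2.582
v -2.799 -2.969 -1.504
v -3.185 -4.152 -2.448
v -2.568 -3.31 -1.371
v -2.844 -4.418 -2.435
v -2.227 -3.576 -1.358
v -2.452 -4.563 -2.546
v -1.835 -3.721 -1.468
v -2.077 -4.563 -2.761
v -1.46 -3.721 -1.683
f 2 1 5
f 2 5 3
f 3 5 6
f 3 6 4
f 5 1 7
f 5 7 6
f 6 7 8
f 6 8 4
f 7 1 9
f 7 9 8
f 8 9 10
f 8 10 4
f 9 1 11
f 9 11 10
f 10 11 12
f 10 12 4
f 11 1 13
f 11 13 12
f 12 13 14
f 12 14 4
f 13 1 15
f 13 15 14
f 14 15 16
f 14 16 4
f 15 1 17
f 15 17 16
f 16 17 18
f 16 18 4
f 17 1 19
f 17 19 18
f 18 19 20
f 18 20 4
f 19 1 21
f 19 21 20
f 20 21 22
f 20 22 4
f 21 1 23
f 21 23 22
f 22 23 24
f 22 24 4
f 23 1 25
f 23 25 24
f 24 25 26
f 24 26 4
f 25 1 27
f 25 27 26
f 26 27 28
f 26 28 4
f 27 1 29
f 27 29 28
f 28 29 30
f 28 30 4
f 29 1 2
f 29 2 30
f 30 2 3
f 30 3 4
f 32 34 31
f 35 32 31
f 31 34 33
f 33 35 31
f 32 38 34
f 36 32 35
f 36 38 32
f 34 38 33
f 37 35 33
f 33 38 37
f 37 36 35
f 38 36 37
f 40 42 39
f 43 40 39
f 39 42 41
f 41 43 39
f 40 46 42
f 44 40 43
f 44 46 40
f 42 46 41
f 45 43 41
f 41 46 45
f 45 44 43
f 46 44 45
f 48 47 51
f 48 51 49
f 49 51 52
f 49 52 50
f 51 47 53
f 51 53 52
f 52 53 54
f 52 54 50
f 53 47 55
f 53 55 54
f 54 55 56
f 54 56 50
f 55 47 57
f 55 57 56
f 56 57 58
f 56 58 50
f 57 47 59
f 57 59 58
f 58 59 60
f 58 60 50
f 59 47 61
f 59 61 60
f 60 61 62
f 60 62 50
f 61 47 63
f 61 63 62
f 62 63 64
f 62 64 50
f 63 47 48
f 63 48 64
f 64 48 49
f 64 49 50
f 66 65 69
f 66 69 67
f 67 69 70
f 67 70 68
f 69 65 71
f 69 71 70
f 70 71 72
f 70 72 68
f 71 65 73
f 71 73 72
f 72 73 74
f 72 74 68
f 73 65 75
f 73 75 74
f 74 75 76
f 74 76 68
f 75 65 77
f 75 77 76
f 76 77 78
f 76 78 68
f 77 65 79
f 77 79 78
f 78 79 80
f 78 80 68
f 79 65 81
f 79 81 80
f 80 81 82
f 80 82 68
f 81 65 83
f 81 83 82
f 82 83 84
f 82 84 68
f 83 65 85
f 83 85 84
f 84 85 86
f 84 86 68
f 85 65 87
f 85 87 86
f 86 87 88
f 86 88 68
f 87 65 89
f 87 89 88
f 88 89 90
f 88 90 68
f 89 65 91
f 89 91 90
f 90 91 92
f 90 92 68
f 91 65 93
f 91 93 92
f 92 93 94
f 92 94 68
f 93 65 95
f 93 95 94
f 94 95 96
f 94 96 68
f 95 65 66
f 95 66 96
f 96 66 67
f 96 67 68



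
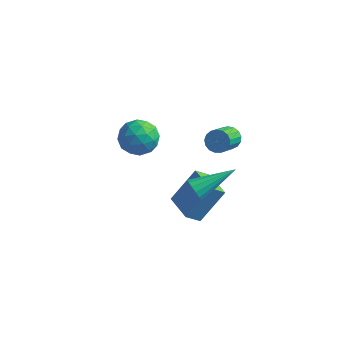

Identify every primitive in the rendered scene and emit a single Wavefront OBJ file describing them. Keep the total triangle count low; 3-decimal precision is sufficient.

v 0.749 3.922 -1.389
v 1.136 4.202 -0.978
v 1.117 2.938 -0.099
v 0.731 2.658 -0.511
v 0.86 4.275 -0.879
v 0.842 3.011 -0.001
v 0.559 4.267 -0.897
v 0.541 3.002 -0.019
v 0.302 4.18 -1.028
v 0.284 2.915 -0.149
v 0.147 4.034 -1.242
v 0.129 2.769 -0.363
v 0.13 3.862 -1.489
v 0.112 2.598 -0.61
v 0.255 3.704 -1.713
v 0.236 2.44 -0.835
v 0.493 3.596 -1.864
v 0.474 2.332 -0.985
v 0.79 3.563 -1.905
v 0.771 2.299 -1.027
v 1.077 3.612 -1.829
v 1.059 2.348 -0.95
v 1.29 3.732 -1.652
v 1.271 2.468 -0.773
v 1.378 3.896 -1.414
v 1.36 2.631 -0.536
v 1.323 4.065 -1.171
v 1.304 2.801 -0.293
v -0.145 1.104 -4.203
v -0.635 0.575 -3.585
v 0.591 2.171 -2.706
v 0.101 1.642 -2.088
v 1.059 0.118 -4.092
v 0.569 -0.411 -3.474
v 1.795 1.185 -2.595
v 1.305 0.656 -1.977
v -3.479 3.147 -1.368
v -2.517 2.946 -1.024
v -3.623 1.554 -1.896
v -2.661 1.353 -1.552
v -3.429 1.537 -0.874
v -3.34 2.522 -0.547
v -2.8 1.978 -2.373
v -2.711 2.963 -2.046
v -2.098 2.224 -1.645
v -2.486 1.951 -0.718
v -3.654 2.549 -2.202
v -4.042 2.276 -1.275
v -2.986 3.186 -1.149
v -3.154 1.314 -1.771
v -3.606 1.422 -1.372
v -3.04 1.304 -1.17
v -3.469 2.937 -0.869
v -2.904 2.819 -0.667
v -3.44 1.991 -0.579
v -3.236 1.681 -2.253
v -2.671 1.563 -2.051
v -3.1 3.196 -1.75
v -2.534 3.078 -1.548
v -2.7 2.509 -2.341
v -2.174 2.644 -1.312
v -2.258 1.707 -1.623
v -2.34 2.075 -2.105
v -2.288 2.653 -1.913
v -2.402 2.483 -0.768
v -2.487 1.547 -1.078
v -2.938 1.656 -0.679
v -2.886 2.234 -0.487
v -2.155 2.059 -1.133
v -3.653 2.953 -1.842
v -3.738 2.017 -2.152
v -3.254 2.266 -2.433
v -3.202 2.844 -2.241
v -3.882 2.793 -1.297
v -3.966 1.856 -1.608
v -3.852 1.847 -1.007
v -3.8 2.425 -0.815
v -3.985 2.441 -1.787
v 2.089 -2.823 1.594
v 2.508 -2.969 1.161
v 3.371 -1.437 2.366
v 2.332 -2.734 1.03
v 2.092 -2.523 1.051
v 1.85 -2.392 1.217
v 1.673 -2.376 1.484
v 1.607 -2.481 1.78
v 1.67 -2.676 2.026
v 1.845 -2.911 2.157
v 2.086 -3.123 2.136
v 2.327 -3.254 1.97
v 2.505 -3.269 1.703
v 2.571 -3.165 1.407
f 2 1 5
f 2 5 3
f 3 5 6
f 3 6 4
f 5 1 7
f 5 7 6
f 6 7 8
f 6 8 4
f 7 1 9
f 7 9 8
f 8 9 10
f 8 10 4
f 9 1 11
f 9 11 10
f 10 11 12
f 10 12 4
f 11 1 13
f 11 13 12
f 12 13 14
f 12 14 4
f 13 1 15
f 13 15 14
f 14 15 16
f 14 16 4
f 15 1 17
f 15 17 16
f 16 17 18
f 16 18 4
f 17 1 19
f 17 19 18
f 18 19 20
f 18 20 4
f 19 1 21
f 19 21 20
f 20 21 22
f 20 22 4
f 21 1 23
f 21 23 22
f 22 23 24
f 22 24 4
f 23 1 25
f 23 25 24
f 24 25 26
f 24 26 4
f 25 1 27
f 25 27 26
f 26 27 28
f 26 28 4
f 27 1 2
f 27 2 28
f 28 2 3
f 28 3 4
f 30 32 29
f 33 30 29
f 29 32 31
f 31 33 29
f 30 36 32
f 34 30 33
f 34 36 30
f 32 36 31
f 35 33 31
f 31 36 35
f 35 34 33
f 36 34 35
f 37 74 53
f 74 48 77
f 53 77 42
f 74 77 53
f 37 53 49
f 53 42 54
f 49 54 38
f 53 54 49
f 37 49 58
f 49 38 59
f 58 59 44
f 49 59 58
f 37 58 70
f 58 44 73
f 70 73 47
f 58 73 70
f 37 70 74
f 70 47 78
f 74 78 48
f 70 78 74
f 38 54 65
f 54 42 68
f 65 68 46
f 54 68 65
f 42 77 55
f 77 48 76
f 55 76 41
f 77 76 55
f 48 78 75
f 78 47 71
f 75 71 39
f 78 71 75
f 47 73 72
f 73 44 60
f 72 60 43
f 73 60 72
f 44 59 64
f 59 38 61
f 64 61 45
f 59 61 64
f 40 66 52
f 66 46 67
f 52 67 41
f 66 67 52
f 40 52 50
f 52 41 51
f 50 51 39
f 52 51 50
f 40 50 57
f 50 39 56
f 57 56 43
f 50 56 57
f 40 57 62
f 57 43 63
f 62 63 45
f 57 63 62
f 40 62 66
f 62 45 69
f 66 69 46
f 62 69 66
f 41 67 55
f 67 46 68
f 55 68 42
f 67 68 55
f 39 51 75
f 51 41 76
f 75 76 48
f 51 76 75
f 43 56 72
f 56 39 71
f 72 71 47
f 56 71 72
f 45 63 64
f 63 43 60
f 64 60 44
f 63 60 64
f 46 69 65
f 69 45 61
f 65 61 38
f 69 61 65
f 80 79 82
f 80 82 81
f 82 79 83
f 82 83 81
f 83 79 84
f 83 84 81
f 84 79 85
f 84 85 81
f 85 79 86
f 85 86 81
f 86 79 87
f 86 87 81
f 87 79 88
f 87 88 81
f 88 79 89
f 88 89 81
f 89 79 90
f 89 90 81
f 90 79 91
f 90 91 81
f 91 79 92
f 91 92 81
f 92 79 80
f 92 80 81



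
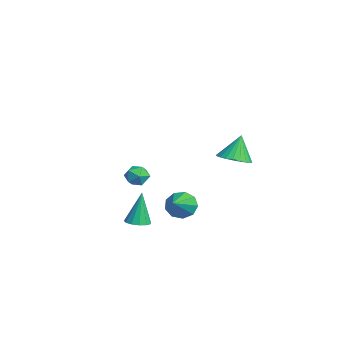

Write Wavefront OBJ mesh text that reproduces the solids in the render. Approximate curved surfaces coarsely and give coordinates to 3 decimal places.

v 2.928 -1.412 -3.226
v 3.396 -1.437 -3.995
v 4.612 -2.288 -2.174
v 3.494 -0.902 -3.706
v 3.327 -0.606 -3.193
v 2.974 -0.686 -2.695
v 2.6 -1.106 -2.446
v 2.379 -1.669 -2.561
v 2.415 -2.112 -2.988
v 2.692 -2.226 -3.526
v 3.079 -1.96 -3.924
v 1.495 -3.44 -4.946
v 2.051 -3.887 -4.791
v 1.185 -3.12 -2.914
v 2.211 -3.51 -4.826
v 2.144 -3.111 -4.899
v 1.871 -2.816 -4.987
v 1.478 -2.72 -5.062
v 1.091 -2.852 -5.1
v 0.831 -3.171 -5.089
v 0.782 -3.575 -5.033
v 0.96 -3.937 -4.949
v 1.307 -4.141 -4.864
v 1.713 -4.122 -4.805
v -4.318 -2.29 -4.141
v -3.754 -1.786 -4.43
v -3.426 -2.834 -3.35
v -2.862 -2.33 -3.639
v -3.463 -2.043 -3.179
v -4.014 -1.707 -3.668
v -3.166 -2.913 -4.112
v -3.717 -2.577 -4.601
v -3.042 -2.171 -4.413
v -3.226 -1.634 -3.836
v -3.954 -2.986 -3.944
v -4.138 -2.449 -3.367
v 3.755 1.202 0.266
v 4.638 1.592 0.354
v 3.385 1.698 1.774
v 4.443 1.883 0.211
v 4.143 2.07 0.076
v 3.784 2.125 -0.03
v 3.42 2.039 -0.091
v 3.108 1.826 -0.098
v 2.894 1.518 -0.049
v 2.811 1.162 0.048
v 2.871 0.812 0.178
v 3.066 0.521 0.321
v 3.366 0.334 0.456
v 3.726 0.279 0.562
v 4.089 0.364 0.623
v 4.402 0.578 0.63
v 4.616 0.886 0.581
v 4.699 1.242 0.484
f 2 1 4
f 2 4 3
f 4 1 5
f 4 5 3
f 5 1 6
f 5 6 3
f 6 1 7
f 6 7 3
f 7 1 8
f 7 8 3
f 8 1 9
f 8 9 3
f 9 1 10
f 9 10 3
f 10 1 11
f 10 11 3
f 11 1 2
f 11 2 3
f 13 12 15
f 13 15 14
f 15 12 16
f 15 16 14
f 16 12 17
f 16 17 14
f 17 12 18
f 17 18 14
f 18 12 19
f 18 19 14
f 19 12 20
f 19 20 14
f 20 12 21
f 20 21 14
f 21 12 22
f 21 22 14
f 22 12 23
f 22 23 14
f 23 12 24
f 23 24 14
f 24 12 13
f 24 13 14
f 25 36 30
f 25 30 26
f 25 26 32
f 25 32 35
f 25 35 36
f 26 30 34
f 30 36 29
f 36 35 27
f 35 32 31
f 32 26 33
f 28 34 29
f 28 29 27
f 28 27 31
f 28 31 33
f 28 33 34
f 29 34 30
f 27 29 36
f 31 27 35
f 33 31 32
f 34 33 26
f 38 37 40
f 38 40 39
f 40 37 41
f 40 41 39
f 41 37 42
f 41 42 39
f 42 37 43
f 42 43 39
f 43 37 44
f 43 44 39
f 44 37 45
f 44 45 39
f 45 37 46
f 45 46 39
f 46 37 47
f 46 47 39
f 47 37 48
f 47 48 39
f 48 37 49
f 48 49 39
f 49 37 50
f 49 50 39
f 50 37 51
f 50 51 39
f 51 37 52
f 51 52 39
f 52 37 53
f 52 53 39
f 53 37 54
f 53 54 39
f 54 37 38
f 54 38 39



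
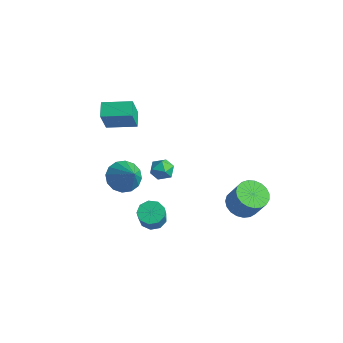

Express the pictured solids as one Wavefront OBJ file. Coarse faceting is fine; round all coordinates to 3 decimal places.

v -4.021 -0.496 2.964
v -3.623 -1.219 4.553
v -2.771 0.638 3.168
v -2.373 -0.084 4.756
v -3.387 -1.116 2.524
v -2.989 -1.838 4.112
v -2.137 0.019 2.727
v -1.739 -0.704 4.316
v 2.178 -1.481 2.803
v 2.505 -1.647 3.417
v 1.655 -2.513 2.803
v 1.982 -2.679 3.417
v 1.475 -2.174 3.406
v 1.798 -1.537 3.406
v 2.362 -2.623 2.814
v 2.685 -1.986 2.814
v 2.618 -2.353 3.424
v 2.07 -2.075 3.79
v 2.09 -2.085 2.43
v 1.542 -1.807 2.796
v 0.197 -1.047 -2.944
v 0.581 -1.565 -3.365
v 1.148 -2.191 -2.077
v 0.763 -1.673 -1.656
v 0.88 -1.137 -3.288
v 1.446 -1.763 -2
v 0.858 -0.668 -3.051
v 1.425 -1.294 -1.763
v 0.528 -0.376 -2.763
v 1.094 -1.002 -1.475
v 0.042 -0.398 -2.56
v 0.608 -1.023 -1.272
v -0.371 -0.723 -2.537
v 0.195 -1.349 -1.249
v -0.519 -1.201 -2.704
v 0.048 -1.827 -1.416
v -0.331 -1.606 -2.983
v 0.235 -2.232 -1.695
v 0.103 -1.75 -3.244
v 0.67 -2.376 -1.956
v 3.305 2.579 -1.892
v 3.969 3.153 -2.282
v 4.74 3.174 -0.937
v 4.075 2.601 -0.548
v 3.707 3.416 -2.136
v 4.478 3.437 -0.791
v 3.376 3.535 -1.948
v 4.146 3.556 -0.603
v 3.032 3.489 -1.75
v 3.803 3.51 -0.406
v 2.735 3.285 -1.577
v 3.506 3.306 -0.232
v 2.537 2.96 -1.458
v 3.308 2.981 -0.114
v 2.472 2.568 -1.415
v 3.243 2.589 -0.07
v 2.55 2.179 -1.454
v 3.321 2.2 -0.109
v 2.759 1.859 -1.569
v 3.53 1.88 -0.224
v 3.063 1.663 -1.739
v 3.833 1.684 -0.395
v 3.408 1.626 -1.936
v 4.178 1.647 -0.592
v 3.735 1.754 -2.126
v 4.506 1.775 -0.781
v 3.988 2.024 -2.275
v 4.759 2.045 -0.931
v 4.123 2.391 -2.358
v 4.893 2.412 -1.014
v 4.116 2.79 -2.361
v 4.887 2.811 -1.016
v -2.023 -1.124 -0.798
v -1.509 -1.708 -1.473
v -0.717 -1.496 0.518
v -1.308 -1.218 -1.533
v -1.299 -0.702 -1.397
v -1.484 -0.3 -1.1
v -1.813 -0.119 -0.722
v -2.198 -0.206 -0.364
v -2.537 -0.54 -0.122
v -2.737 -1.03 -0.062
v -2.747 -1.546 -0.198
v -2.562 -1.948 -0.495
v -2.233 -2.13 -0.873
v -1.847 -2.042 -1.231
f 2 4 1
f 5 2 1
f 1 4 3
f 3 5 1
f 2 8 4
f 6 2 5
f 6 8 2
f 4 8 3
f 7 5 3
f 3 8 7
f 7 6 5
f 8 6 7
f 9 20 14
f 9 14 10
f 9 10 16
f 9 16 19
f 9 19 20
f 10 14 18
f 14 20 13
f 20 19 11
f 19 16 15
f 16 10 17
f 12 18 13
f 12 13 11
f 12 11 15
f 12 15 17
f 12 17 18
f 13 18 14
f 11 13 20
f 15 11 19
f 17 15 16
f 18 17 10
f 22 21 25
f 22 25 23
f 23 25 26
f 23 26 24
f 25 21 27
f 25 27 26
f 26 27 28
f 26 28 24
f 27 21 29
f 27 29 28
f 28 29 30
f 28 30 24
f 29 21 31
f 29 31 30
f 30 31 32
f 30 32 24
f 31 21 33
f 31 33 32
f 32 33 34
f 32 34 24
f 33 21 35
f 33 35 34
f 34 35 36
f 34 36 24
f 35 21 37
f 35 37 36
f 36 37 38
f 36 38 24
f 37 21 39
f 37 39 38
f 38 39 40
f 38 40 24
f 39 21 22
f 39 22 40
f 40 22 23
f 40 23 24
f 42 41 45
f 42 45 43
f 43 45 46
f 43 46 44
f 45 41 47
f 45 47 46
f 46 47 48
f 46 48 44
f 47 41 49
f 47 49 48
f 48 49 50
f 48 50 44
f 49 41 51
f 49 51 50
f 50 51 52
f 50 52 44
f 51 41 53
f 51 53 52
f 52 53 54
f 52 54 44
f 53 41 55
f 53 55 54
f 54 55 56
f 54 56 44
f 55 41 57
f 55 57 56
f 56 57 58
f 56 58 44
f 57 41 59
f 57 59 58
f 58 59 60
f 58 60 44
f 59 41 61
f 59 61 60
f 60 61 62
f 60 62 44
f 61 41 63
f 61 63 62
f 62 63 64
f 62 64 44
f 63 41 65
f 63 65 64
f 64 65 66
f 64 66 44
f 65 41 67
f 65 67 66
f 66 67 68
f 66 68 44
f 67 41 69
f 67 69 68
f 68 69 70
f 68 70 44
f 69 41 71
f 69 71 70
f 70 71 72
f 70 72 44
f 71 41 42
f 71 42 72
f 72 42 43
f 72 43 44
f 74 73 76
f 74 76 75
f 76 73 77
f 76 77 75
f 77 73 78
f 77 78 75
f 78 73 79
f 78 79 75
f 79 73 80
f 79 80 75
f 80 73 81
f 80 81 75
f 81 73 82
f 81 82 75
f 82 73 83
f 82 83 75
f 83 73 84
f 83 84 75
f 84 73 85
f 84 85 75
f 85 73 86
f 85 86 75
f 86 73 74
f 86 74 75



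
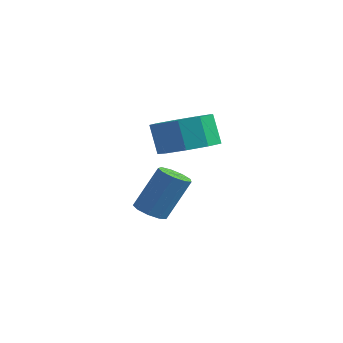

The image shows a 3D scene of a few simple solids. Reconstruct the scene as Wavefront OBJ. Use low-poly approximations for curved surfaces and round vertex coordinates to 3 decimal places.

v -2.268 -2.208 0.532
v -1.325 -1.768 0.857
v -1.808 -1.573 1.993
v -2.752 -2.012 1.668
v -1.77 -1.24 0.577
v -2.253 -1.044 1.713
v -2.448 -1.164 0.276
v -2.931 -0.968 1.412
v -3.042 -1.576 0.094
v -3.525 -1.381 1.231
v -3.274 -2.285 0.118
v -3.757 -2.089 1.254
v -3.035 -2.957 0.335
v -3.518 -2.761 1.471
v -2.438 -3.279 0.644
v -2.921 -3.083 1.78
v -1.762 -3.099 0.901
v -2.245 -2.904 2.037
v -1.322 -2.503 0.985
v -1.805 -2.307 2.121
v -4.244 -1.829 -3.155
v -3.661 -1.68 -3.4
v -3.173 -0.902 -1.771
v -3.756 -1.051 -1.525
v -3.947 -1.347 -3.474
v -3.459 -0.569 -1.845
v -4.372 -1.24 -3.398
v -3.884 -0.462 -1.769
v -4.737 -1.408 -3.208
v -4.249 -0.63 -1.579
v -4.871 -1.774 -2.993
v -4.383 -0.996 -1.364
v -4.712 -2.165 -2.854
v -4.224 -1.387 -1.225
v -4.334 -2.399 -2.855
v -3.846 -1.621 -1.226
v -3.914 -2.366 -2.997
v -3.426 -1.588 -1.368
v -3.648 -2.082 -3.212
v -3.16 -1.304 -1.583
f 2 1 5
f 2 5 3
f 3 5 6
f 3 6 4
f 5 1 7
f 5 7 6
f 6 7 8
f 6 8 4
f 7 1 9
f 7 9 8
f 8 9 10
f 8 10 4
f 9 1 11
f 9 11 10
f 10 11 12
f 10 12 4
f 11 1 13
f 11 13 12
f 12 13 14
f 12 14 4
f 13 1 15
f 13 15 14
f 14 15 16
f 14 16 4
f 15 1 17
f 15 17 16
f 16 17 18
f 16 18 4
f 17 1 19
f 17 19 18
f 18 19 20
f 18 20 4
f 19 1 2
f 19 2 20
f 20 2 3
f 20 3 4
f 22 21 25
f 22 25 23
f 23 25 26
f 23 26 24
f 25 21 27
f 25 27 26
f 26 27 28
f 26 28 24
f 27 21 29
f 27 29 28
f 28 29 30
f 28 30 24
f 29 21 31
f 29 31 30
f 30 31 32
f 30 32 24
f 31 21 33
f 31 33 32
f 32 33 34
f 32 34 24
f 33 21 35
f 33 35 34
f 34 35 36
f 34 36 24
f 35 21 37
f 35 37 36
f 36 37 38
f 36 38 24
f 37 21 39
f 37 39 38
f 38 39 40
f 38 40 24
f 39 21 22
f 39 22 40
f 40 22 23
f 40 23 24



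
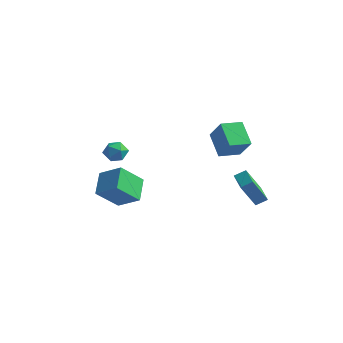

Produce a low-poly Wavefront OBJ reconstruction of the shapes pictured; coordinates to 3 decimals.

v -4.487 -2.309 -3.882
v -5.265 -0.942 -2.927
v -3.834 -0.899 -5.368
v -4.613 0.468 -4.413
v -2.967 -2.068 -2.987
v -3.746 -0.701 -2.032
v -2.315 -0.658 -4.473
v -3.093 0.709 -3.518
v 4.408 2.127 -3.877
v 3.997 1.083 -2.008
v 3.285 3.024 -3.624
v 2.873 1.98 -1.755
v 4.927 2.66 -3.465
v 4.515 1.616 -1.596
v 3.803 3.557 -3.212
v 3.392 2.513 -1.343
v 2.634 0.702 0.407
v 1.407 1.485 1.548
v 3.302 1.989 0.242
v 2.074 2.773 1.383
v 3.706 0.327 1.817
v 2.478 1.111 2.958
v 4.373 1.615 1.652
v 3.146 2.398 2.793
v -2.63 -1.872 -0.239
v -2.137 -2.545 -0.066
v -3.443 -2.195 0.826
v -2.95 -2.868 0.999
v -2.654 -2.079 1.124
v -2.151 -1.879 0.466
v -3.429 -2.861 0.294
v -2.926 -2.661 -0.364
v -2.631 -3.156 0.263
v -2.151 -2.673 0.776
v -3.429 -2.067 -0.016
v -2.949 -1.584 0.497
f 2 4 1
f 5 2 1
f 1 4 3
f 3 5 1
f 2 8 4
f 6 2 5
f 6 8 2
f 4 8 3
f 7 5 3
f 3 8 7
f 7 6 5
f 8 6 7
f 10 12 9
f 13 10 9
f 9 12 11
f 11 13 9
f 10 16 12
f 14 10 13
f 14 16 10
f 12 16 11
f 15 13 11
f 11 16 15
f 15 14 13
f 16 14 15
f 18 20 17
f 21 18 17
f 17 20 19
f 19 21 17
f 18 24 20
f 22 18 21
f 22 24 18
f 20 24 19
f 23 21 19
f 19 24 23
f 23 22 21
f 24 22 23
f 25 36 30
f 25 30 26
f 25 26 32
f 25 32 35
f 25 35 36
f 26 30 34
f 30 36 29
f 36 35 27
f 35 32 31
f 32 26 33
f 28 34 29
f 28 29 27
f 28 27 31
f 28 31 33
f 28 33 34
f 29 34 30
f 27 29 36
f 31 27 35
f 33 31 32
f 34 33 26



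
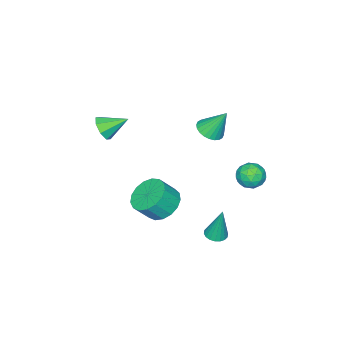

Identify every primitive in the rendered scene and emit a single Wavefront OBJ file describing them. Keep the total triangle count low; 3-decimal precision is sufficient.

v -4.469 2.704 -2.104
v -3.818 3.181 -1.954
v -3.702 1.879 -2.806
v -3.051 2.356 -2.656
v -3.394 1.927 -2.047
v -3.868 2.437 -1.613
v -3.652 2.623 -3.147
v -4.126 3.133 -2.713
v -3.314 3.131 -2.598
v -3.155 2.701 -1.919
v -4.365 2.359 -2.841
v -4.206 1.929 -2.162
v -4.211 3.015 -1.967
v -3.309 2.045 -2.793
v -3.511 1.793 -2.435
v -3.129 2.073 -2.346
v -4.24 2.577 -1.767
v -3.858 2.858 -1.679
v -3.609 2.121 -1.734
v -3.662 2.202 -3.081
v -3.28 2.483 -2.993
v -4.391 2.987 -2.414
v -4.009 3.267 -2.325
v -3.911 2.939 -3.026
v -3.532 3.266 -2.258
v -3.081 2.781 -2.671
v -3.434 2.938 -2.959
v -3.713 3.238 -2.704
v -3.439 3.013 -1.859
v -2.988 2.528 -2.271
v -3.189 2.276 -1.913
v -3.468 2.575 -1.658
v -3.142 2.984 -2.237
v -4.532 2.532 -2.489
v -4.081 2.047 -2.901
v -4.052 2.485 -3.102
v -4.331 2.784 -2.847
v -4.439 2.279 -2.089
v -3.988 1.794 -2.502
v -3.807 1.822 -2.056
v -4.086 2.122 -1.801
v -4.378 2.076 -2.523
v 2.043 1.627 -1.215
v 2.901 1.818 -1.732
v 3.555 1.404 -0.802
v 2.697 1.213 -0.285
v 2.817 2.233 -1.489
v 3.471 1.818 -0.558
v 2.556 2.509 -1.182
v 3.209 2.094 -0.252
v 2.177 2.583 -0.883
v 2.83 2.168 0.047
v 1.768 2.438 -0.66
v 2.421 2.023 0.27
v 1.421 2.107 -0.564
v 2.075 1.692 0.366
v 1.218 1.667 -0.618
v 1.871 1.252 0.313
v 1.203 1.217 -0.808
v 1.856 0.802 0.122
v 1.381 0.862 -1.091
v 2.034 0.447 -0.161
v 1.71 0.682 -1.403
v 2.364 0.267 -0.473
v 2.116 0.718 -1.672
v 2.77 0.303 -0.742
v 2.506 0.963 -1.836
v 3.159 0.548 -0.906
v 2.789 1.36 -1.858
v 3.442 0.945 -0.928
v -0.175 3.086 -4.17
v 0.411 3.153 -4.187
v -0.165 3.474 -2.29
v 0.323 3.395 -4.237
v 0.136 3.576 -4.273
v -0.113 3.66 -4.289
v -0.373 3.63 -4.282
v -0.595 3.492 -4.252
v -0.733 3.274 -4.206
v -0.761 3.018 -4.153
v -0.673 2.776 -4.103
v -0.486 2.595 -4.067
v -0.237 2.511 -4.051
v 0.023 2.541 -4.059
v 0.245 2.679 -4.088
v 0.383 2.898 -4.134
v -2.072 1.248 1.491
v -1.337 1.43 1.547
v -2.368 2.012 2.889
v -1.442 1.663 1.398
v -1.644 1.833 1.262
v -1.911 1.914 1.162
v -2.203 1.893 1.111
v -2.474 1.775 1.119
v -2.685 1.576 1.183
v -2.802 1.327 1.294
v -2.808 1.067 1.435
v -2.702 0.834 1.584
v -2.501 0.664 1.72
v -2.234 0.583 1.82
v -1.942 0.603 1.871
v -1.67 0.722 1.863
v -1.46 0.92 1.799
v -1.343 1.169 1.688
v 1.682 -2.293 2.193
v 2.093 -1.748 1.882
v 0.938 -1.347 2.867
v 1.634 -1.884 1.566
v 1.203 -2.26 1.617
v 1.052 -2.655 2.005
v 1.271 -2.838 2.503
v 1.73 -2.702 2.82
v 2.161 -2.327 2.769
v 2.312 -1.932 2.38
f 1 38 17
f 38 12 41
f 17 41 6
f 38 41 17
f 1 17 13
f 17 6 18
f 13 18 2
f 17 18 13
f 1 13 22
f 13 2 23
f 22 23 8
f 13 23 22
f 1 22 34
f 22 8 37
f 34 37 11
f 22 37 34
f 1 34 38
f 34 11 42
f 38 42 12
f 34 42 38
f 2 18 29
f 18 6 32
f 29 32 10
f 18 32 29
f 6 41 19
f 41 12 40
f 19 40 5
f 41 40 19
f 12 42 39
f 42 11 35
f 39 35 3
f 42 35 39
f 11 37 36
f 37 8 24
f 36 24 7
f 37 24 36
f 8 23 28
f 23 2 25
f 28 25 9
f 23 25 28
f 4 30 16
f 30 10 31
f 16 31 5
f 30 31 16
f 4 16 14
f 16 5 15
f 14 15 3
f 16 15 14
f 4 14 21
f 14 3 20
f 21 20 7
f 14 20 21
f 4 21 26
f 21 7 27
f 26 27 9
f 21 27 26
f 4 26 30
f 26 9 33
f 30 33 10
f 26 33 30
f 5 31 19
f 31 10 32
f 19 32 6
f 31 32 19
f 3 15 39
f 15 5 40
f 39 40 12
f 15 40 39
f 7 20 36
f 20 3 35
f 36 35 11
f 20 35 36
f 9 27 28
f 27 7 24
f 28 24 8
f 27 24 28
f 10 33 29
f 33 9 25
f 29 25 2
f 33 25 29
f 44 43 47
f 44 47 45
f 45 47 48
f 45 48 46
f 47 43 49
f 47 49 48
f 48 49 50
f 48 50 46
f 49 43 51
f 49 51 50
f 50 51 52
f 50 52 46
f 51 43 53
f 51 53 52
f 52 53 54
f 52 54 46
f 53 43 55
f 53 55 54
f 54 55 56
f 54 56 46
f 55 43 57
f 55 57 56
f 56 57 58
f 56 58 46
f 57 43 59
f 57 59 58
f 58 59 60
f 58 60 46
f 59 43 61
f 59 61 60
f 60 61 62
f 60 62 46
f 61 43 63
f 61 63 62
f 62 63 64
f 62 64 46
f 63 43 65
f 63 65 64
f 64 65 66
f 64 66 46
f 65 43 67
f 65 67 66
f 66 67 68
f 66 68 46
f 67 43 69
f 67 69 68
f 68 69 70
f 68 70 46
f 69 43 44
f 69 44 70
f 70 44 45
f 70 45 46
f 72 71 74
f 72 74 73
f 74 71 75
f 74 75 73
f 75 71 76
f 75 76 73
f 76 71 77
f 76 77 73
f 77 71 78
f 77 78 73
f 78 71 79
f 78 79 73
f 79 71 80
f 79 80 73
f 80 71 81
f 80 81 73
f 81 71 82
f 81 82 73
f 82 71 83
f 82 83 73
f 83 71 84
f 83 84 73
f 84 71 85
f 84 85 73
f 85 71 86
f 85 86 73
f 86 71 72
f 86 72 73
f 88 87 90
f 88 90 89
f 90 87 91
f 90 91 89
f 91 87 92
f 91 92 89
f 92 87 93
f 92 93 89
f 93 87 94
f 93 94 89
f 94 87 95
f 94 95 89
f 95 87 96
f 95 96 89
f 96 87 97
f 96 97 89
f 97 87 98
f 97 98 89
f 98 87 99
f 98 99 89
f 99 87 100
f 99 100 89
f 100 87 101
f 100 101 89
f 101 87 102
f 101 102 89
f 102 87 103
f 102 103 89
f 103 87 104
f 103 104 89
f 104 87 88
f 104 88 89
f 106 105 108
f 106 108 107
f 108 105 109
f 108 109 107
f 109 105 110
f 109 110 107
f 110 105 111
f 110 111 107
f 111 105 112
f 111 112 107
f 112 105 113
f 112 113 107
f 113 105 114
f 113 114 107
f 114 105 106
f 114 106 107



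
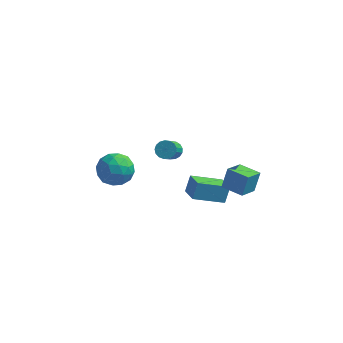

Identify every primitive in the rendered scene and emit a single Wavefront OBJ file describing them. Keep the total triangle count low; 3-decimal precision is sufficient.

v 0.283 -2.625 -1.19
v 0.408 -2.157 -0.316
v -0.372 -1.713 -1.584
v -0.247 -1.245 -0.71
v 1.727 -1.855 -1.81
v 1.852 -1.387 -0.936
v 1.072 -0.943 -2.204
v 1.197 -0.475 -1.33
v 1.67 -2.339 -0.09
v 1.839 -1.896 0.991
v 2.016 -1.296 -0.571
v 2.184 -0.853 0.509
v 2.816 -2.727 -0.109
v 2.984 -2.284 0.971
v 3.161 -1.684 -0.591
v 3.33 -1.241 0.49
v -1.182 -1.311 1.143
v -0.687 -1.141 1.276
v -0.544 -2.638 2.669
v -1.038 -2.809 2.537
v -0.842 -1.008 1.434
v -0.699 -2.505 2.827
v -1.075 -0.945 1.526
v -0.932 -2.442 2.919
v -1.333 -0.966 1.53
v -1.19 -2.463 2.923
v -1.556 -1.066 1.446
v -1.413 -2.563 2.839
v -1.693 -1.222 1.292
v -1.55 -2.719 2.685
v -1.713 -1.399 1.104
v -1.57 -2.896 2.497
v -1.611 -1.555 0.925
v -1.468 -3.052 2.318
v -1.411 -1.656 0.797
v -1.268 -3.153 2.19
v -1.158 -1.678 0.747
v -1.015 -3.175 2.14
v -0.911 -1.616 0.789
v -0.768 -3.113 2.182
v -0.725 -1.484 0.912
v -0.582 -2.981 2.305
v -0.644 -1.312 1.087
v -0.501 -2.809 2.48
v -4.31 -0.893 -0.696
v -3.297 -1.126 -0.632
v -4.683 -2.534 -0.768
v -3.67 -2.767 -0.704
v -4.164 -2.361 0.117
v -3.934 -1.347 0.162
v -4.046 -2.313 -1.562
v -3.816 -1.299 -1.517
v -3.134 -2.004 -1.167
v -3.207 -2.033 -0.129
v -4.773 -1.627 -1.271
v -4.846 -1.656 -0.233
v -3.771 -0.865 -0.658
v -4.209 -2.795 -0.742
v -4.499 -2.556 -0.26
v -3.904 -2.693 -0.222
v -4.145 -0.995 -0.191
v -3.55 -1.132 -0.153
v -4.059 -1.858 0.287
v -4.43 -2.528 -1.247
v -3.835 -2.665 -1.209
v -4.076 -0.967 -1.178
v -3.481 -1.104 -1.14
v -3.921 -1.802 -1.687
v -3.08 -1.518 -0.934
v -3.299 -2.483 -0.977
v -3.52 -2.216 -1.481
v -3.385 -1.62 -1.455
v -3.123 -1.535 -0.324
v -3.342 -2.5 -0.367
v -3.632 -2.261 0.116
v -3.497 -1.665 0.142
v -3.027 -2.051 -0.639
v -4.638 -1.16 -1.033
v -4.857 -2.125 -1.076
v -4.483 -1.995 -1.542
v -4.348 -1.399 -1.516
v -4.681 -1.177 -0.423
v -4.9 -2.142 -0.466
v -4.595 -2.04 0.055
v -4.46 -1.444 0.081
v -4.953 -1.609 -0.761
f 2 4 1
f 5 2 1
f 1 4 3
f 3 5 1
f 2 8 4
f 6 2 5
f 6 8 2
f 4 8 3
f 7 5 3
f 3 8 7
f 7 6 5
f 8 6 7
f 10 12 9
f 13 10 9
f 9 12 11
f 11 13 9
f 10 16 12
f 14 10 13
f 14 16 10
f 12 16 11
f 15 13 11
f 11 16 15
f 15 14 13
f 16 14 15
f 18 17 21
f 18 21 19
f 19 21 22
f 19 22 20
f 21 17 23
f 21 23 22
f 22 23 24
f 22 24 20
f 23 17 25
f 23 25 24
f 24 25 26
f 24 26 20
f 25 17 27
f 25 27 26
f 26 27 28
f 26 28 20
f 27 17 29
f 27 29 28
f 28 29 30
f 28 30 20
f 29 17 31
f 29 31 30
f 30 31 32
f 30 32 20
f 31 17 33
f 31 33 32
f 32 33 34
f 32 34 20
f 33 17 35
f 33 35 34
f 34 35 36
f 34 36 20
f 35 17 37
f 35 37 36
f 36 37 38
f 36 38 20
f 37 17 39
f 37 39 38
f 38 39 40
f 38 40 20
f 39 17 41
f 39 41 40
f 40 41 42
f 40 42 20
f 41 17 43
f 41 43 42
f 42 43 44
f 42 44 20
f 43 17 18
f 43 18 44
f 44 18 19
f 44 19 20
f 45 82 61
f 82 56 85
f 61 85 50
f 82 85 61
f 45 61 57
f 61 50 62
f 57 62 46
f 61 62 57
f 45 57 66
f 57 46 67
f 66 67 52
f 57 67 66
f 45 66 78
f 66 52 81
f 78 81 55
f 66 81 78
f 45 78 82
f 78 55 86
f 82 86 56
f 78 86 82
f 46 62 73
f 62 50 76
f 73 76 54
f 62 76 73
f 50 85 63
f 85 56 84
f 63 84 49
f 85 84 63
f 56 86 83
f 86 55 79
f 83 79 47
f 86 79 83
f 55 81 80
f 81 52 68
f 80 68 51
f 81 68 80
f 52 67 72
f 67 46 69
f 72 69 53
f 67 69 72
f 48 74 60
f 74 54 75
f 60 75 49
f 74 75 60
f 48 60 58
f 60 49 59
f 58 59 47
f 60 59 58
f 48 58 65
f 58 47 64
f 65 64 51
f 58 64 65
f 48 65 70
f 65 51 71
f 70 71 53
f 65 71 70
f 48 70 74
f 70 53 77
f 74 77 54
f 70 77 74
f 49 75 63
f 75 54 76
f 63 76 50
f 75 76 63
f 47 59 83
f 59 49 84
f 83 84 56
f 59 84 83
f 51 64 80
f 64 47 79
f 80 79 55
f 64 79 80
f 53 71 72
f 71 51 68
f 72 68 52
f 71 68 72
f 54 77 73
f 77 53 69
f 73 69 46
f 77 69 73

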